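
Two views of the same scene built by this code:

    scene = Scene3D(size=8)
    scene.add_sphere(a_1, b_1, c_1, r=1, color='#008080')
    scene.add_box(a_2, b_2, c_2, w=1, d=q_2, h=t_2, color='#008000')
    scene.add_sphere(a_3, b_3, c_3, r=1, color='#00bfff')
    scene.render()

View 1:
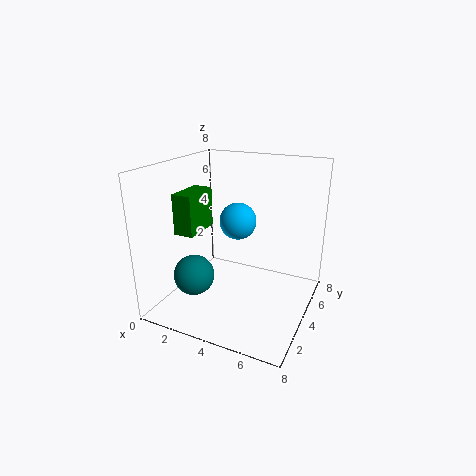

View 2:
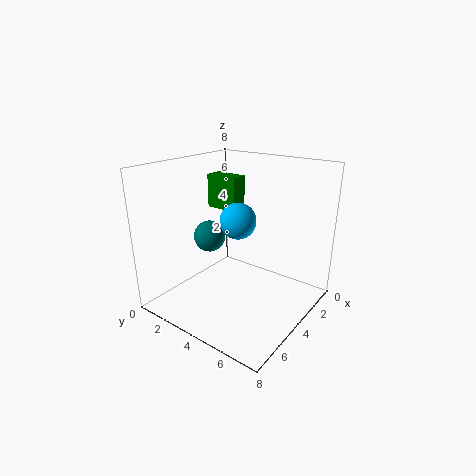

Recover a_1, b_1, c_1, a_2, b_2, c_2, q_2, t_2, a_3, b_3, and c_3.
a_1 = 3, b_1 = 1, c_1 = 3, a_2 = 2, b_2 = 1, c_2 = 5, q_2 = 2, t_2 = 2, a_3 = 4, b_3 = 4, c_3 = 5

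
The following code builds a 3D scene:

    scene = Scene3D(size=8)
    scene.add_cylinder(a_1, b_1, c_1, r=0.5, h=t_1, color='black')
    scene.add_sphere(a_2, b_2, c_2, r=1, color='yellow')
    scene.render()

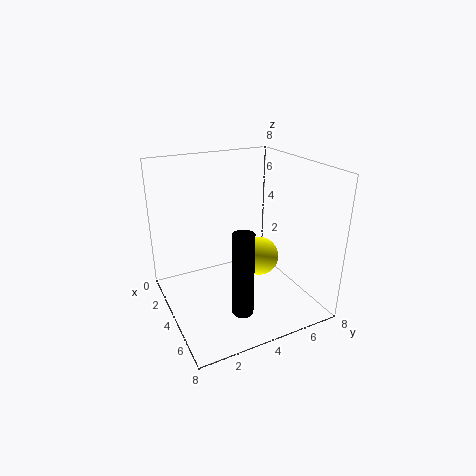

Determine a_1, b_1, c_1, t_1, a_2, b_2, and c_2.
a_1 = 7.5, b_1 = 2.5, c_1 = 2, t_1 = 4, a_2 = 5.5, b_2 = 4.5, c_2 = 3.5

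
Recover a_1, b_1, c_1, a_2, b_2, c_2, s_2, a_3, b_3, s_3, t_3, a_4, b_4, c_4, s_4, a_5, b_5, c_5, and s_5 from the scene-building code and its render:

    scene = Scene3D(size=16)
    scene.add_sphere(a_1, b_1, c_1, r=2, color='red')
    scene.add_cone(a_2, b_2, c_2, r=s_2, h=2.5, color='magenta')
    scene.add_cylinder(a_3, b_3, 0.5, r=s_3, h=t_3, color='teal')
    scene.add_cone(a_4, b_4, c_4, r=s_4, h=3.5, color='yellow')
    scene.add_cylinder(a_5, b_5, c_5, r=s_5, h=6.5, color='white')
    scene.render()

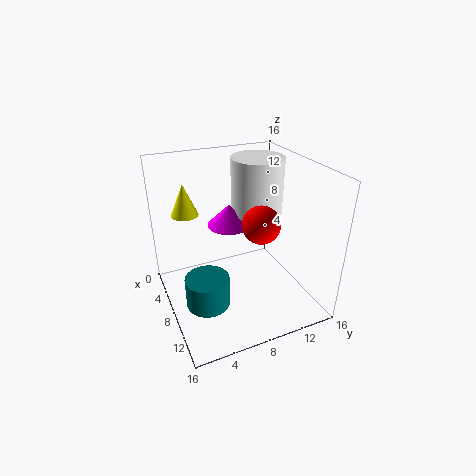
a_1 = 10.5; b_1 = 9.5; c_1 = 10.5; a_2 = 5.5; b_2 = 8; c_2 = 8.5; s_2 = 2.5; a_3 = 8.5; b_3 = 4; s_3 = 2.5; t_3 = 3.5; a_4 = 5; b_4 = 3; c_4 = 10.5; s_4 = 1.5; a_5 = 5.5; b_5 = 11.5; c_5 = 9.5; s_5 = 3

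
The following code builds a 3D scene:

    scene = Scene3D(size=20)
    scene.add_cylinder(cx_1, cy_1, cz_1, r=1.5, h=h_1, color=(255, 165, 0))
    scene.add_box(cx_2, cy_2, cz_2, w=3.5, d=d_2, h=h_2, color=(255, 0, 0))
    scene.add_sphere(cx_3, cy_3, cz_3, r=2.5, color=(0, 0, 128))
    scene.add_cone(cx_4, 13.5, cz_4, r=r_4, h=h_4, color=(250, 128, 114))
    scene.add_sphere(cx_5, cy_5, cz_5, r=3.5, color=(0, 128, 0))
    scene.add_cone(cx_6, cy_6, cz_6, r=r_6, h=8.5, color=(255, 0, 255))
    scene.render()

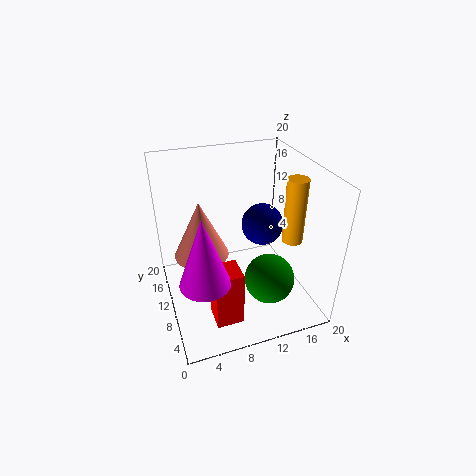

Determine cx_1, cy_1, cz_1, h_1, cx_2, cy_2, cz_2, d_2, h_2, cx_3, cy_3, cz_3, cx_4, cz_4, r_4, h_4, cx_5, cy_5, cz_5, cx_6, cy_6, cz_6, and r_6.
cx_1 = 18, cy_1 = 9, cz_1 = 8.5, h_1 = 9.5, cx_2 = 4.5, cy_2 = 2, cz_2 = 2.5, d_2 = 3.5, h_2 = 7.5, cx_3 = 11.5, cy_3 = 5.5, cz_3 = 14.5, cx_4 = 5.5, cz_4 = 6, r_4 = 4, h_4 = 8.5, cx_5 = 13.5, cy_5 = 6.5, cz_5 = 4.5, cx_6 = 3.5, cy_6 = 3, cz_6 = 9.5, r_6 = 3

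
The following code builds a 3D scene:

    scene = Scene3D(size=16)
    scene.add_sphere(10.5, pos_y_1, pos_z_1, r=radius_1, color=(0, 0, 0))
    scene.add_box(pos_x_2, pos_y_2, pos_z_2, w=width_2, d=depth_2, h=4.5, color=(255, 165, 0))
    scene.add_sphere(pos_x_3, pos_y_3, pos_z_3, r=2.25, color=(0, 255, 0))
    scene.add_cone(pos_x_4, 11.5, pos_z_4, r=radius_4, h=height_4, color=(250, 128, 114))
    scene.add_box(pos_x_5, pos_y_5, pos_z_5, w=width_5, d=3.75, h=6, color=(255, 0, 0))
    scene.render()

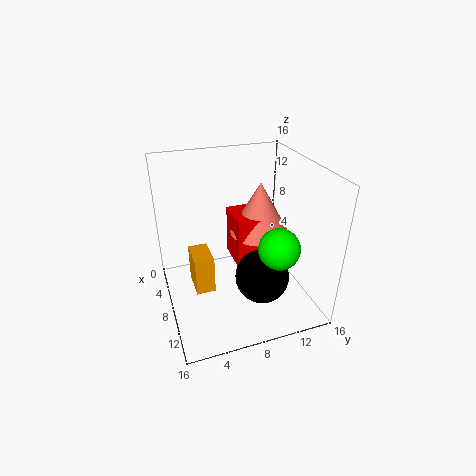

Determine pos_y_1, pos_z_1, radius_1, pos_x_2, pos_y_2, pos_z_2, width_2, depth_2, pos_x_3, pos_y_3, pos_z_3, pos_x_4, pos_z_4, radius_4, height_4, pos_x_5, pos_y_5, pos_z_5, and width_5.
pos_y_1 = 10
pos_z_1 = 4
radius_1 = 3
pos_x_2 = 4
pos_y_2 = 3
pos_z_2 = 1
width_2 = 3.75
depth_2 = 2.25
pos_x_3 = 11.25
pos_y_3 = 11.5
pos_z_3 = 7.75
pos_x_4 = 5.75
pos_z_4 = 7
radius_4 = 3.5
height_4 = 6.25
pos_x_5 = 3
pos_y_5 = 8.25
pos_z_5 = 3.5
width_5 = 4.75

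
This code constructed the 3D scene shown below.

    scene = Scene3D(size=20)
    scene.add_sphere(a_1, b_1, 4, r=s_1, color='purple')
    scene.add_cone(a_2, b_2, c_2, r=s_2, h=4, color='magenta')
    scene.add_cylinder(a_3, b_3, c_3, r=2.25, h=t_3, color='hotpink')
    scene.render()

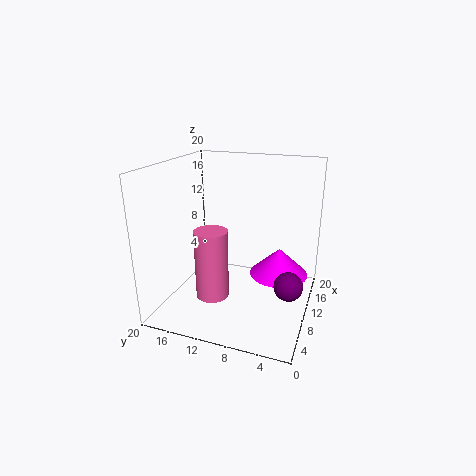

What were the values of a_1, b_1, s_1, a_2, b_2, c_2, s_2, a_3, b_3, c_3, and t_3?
a_1 = 9.5
b_1 = 2.5
s_1 = 2
a_2 = 13.25
b_2 = 4.75
c_2 = 3.75
s_2 = 4.25
a_3 = 6.5
b_3 = 12.5
c_3 = 2.5
t_3 = 9.5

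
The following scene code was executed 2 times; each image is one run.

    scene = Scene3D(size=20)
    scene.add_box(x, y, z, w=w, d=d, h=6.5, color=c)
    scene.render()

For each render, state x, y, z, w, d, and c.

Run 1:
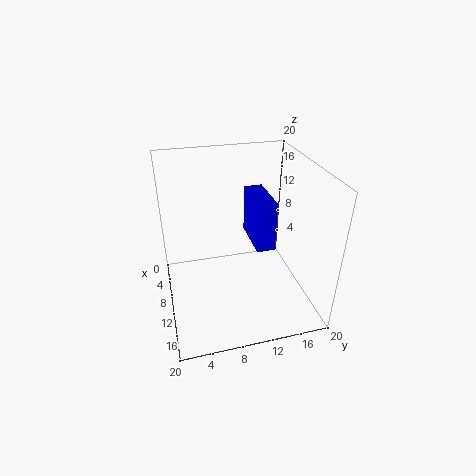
x = 7.5
y = 11.5
z = 10
w = 6.5
d = 2.5
c = 'blue'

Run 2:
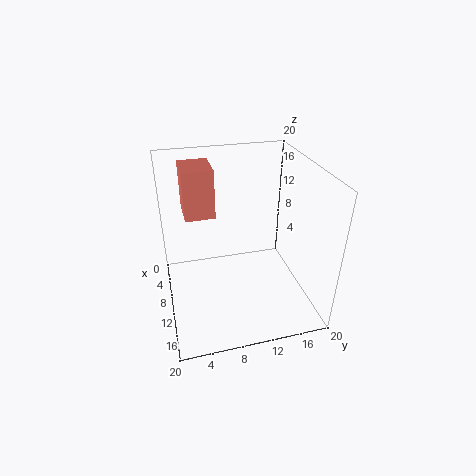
x = 5
y = 3
z = 13.5
w = 5
d = 4
c = 'salmon'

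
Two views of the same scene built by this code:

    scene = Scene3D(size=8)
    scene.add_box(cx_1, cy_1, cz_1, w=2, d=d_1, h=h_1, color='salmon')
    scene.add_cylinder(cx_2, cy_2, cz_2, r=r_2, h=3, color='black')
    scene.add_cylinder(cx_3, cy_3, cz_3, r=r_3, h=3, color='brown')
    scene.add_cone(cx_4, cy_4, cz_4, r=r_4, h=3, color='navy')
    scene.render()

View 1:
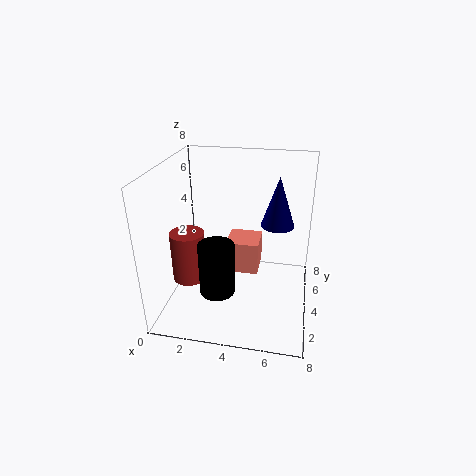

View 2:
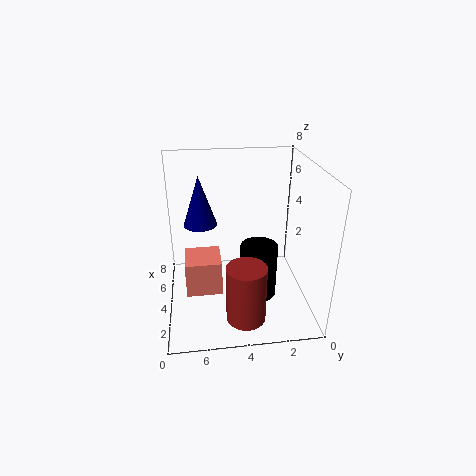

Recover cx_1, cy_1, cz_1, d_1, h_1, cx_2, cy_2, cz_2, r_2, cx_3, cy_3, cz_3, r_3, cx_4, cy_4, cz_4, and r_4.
cx_1 = 3
cy_1 = 5
cz_1 = 1
d_1 = 2
h_1 = 2
cx_2 = 3
cy_2 = 3
cz_2 = 1
r_2 = 1
cx_3 = 1
cy_3 = 4
cz_3 = 1
r_3 = 1
cx_4 = 6
cy_4 = 6
cz_4 = 4
r_4 = 1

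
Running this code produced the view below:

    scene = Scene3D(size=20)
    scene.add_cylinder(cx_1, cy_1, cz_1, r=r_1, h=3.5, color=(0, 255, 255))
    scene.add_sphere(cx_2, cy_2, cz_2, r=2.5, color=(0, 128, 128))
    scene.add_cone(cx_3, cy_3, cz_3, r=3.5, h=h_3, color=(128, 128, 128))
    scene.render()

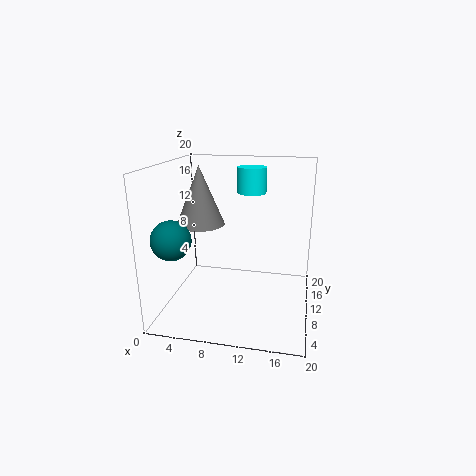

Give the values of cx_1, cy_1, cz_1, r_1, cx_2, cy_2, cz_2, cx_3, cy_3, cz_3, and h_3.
cx_1 = 11.5, cy_1 = 12, cz_1 = 16, r_1 = 2, cx_2 = 3, cy_2 = 3.5, cz_2 = 11.5, cx_3 = 4, cy_3 = 12, cz_3 = 11, h_3 = 8.5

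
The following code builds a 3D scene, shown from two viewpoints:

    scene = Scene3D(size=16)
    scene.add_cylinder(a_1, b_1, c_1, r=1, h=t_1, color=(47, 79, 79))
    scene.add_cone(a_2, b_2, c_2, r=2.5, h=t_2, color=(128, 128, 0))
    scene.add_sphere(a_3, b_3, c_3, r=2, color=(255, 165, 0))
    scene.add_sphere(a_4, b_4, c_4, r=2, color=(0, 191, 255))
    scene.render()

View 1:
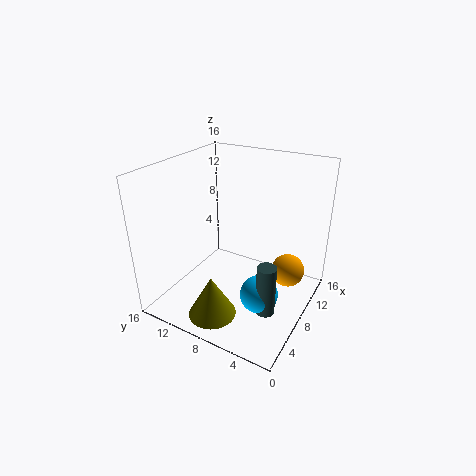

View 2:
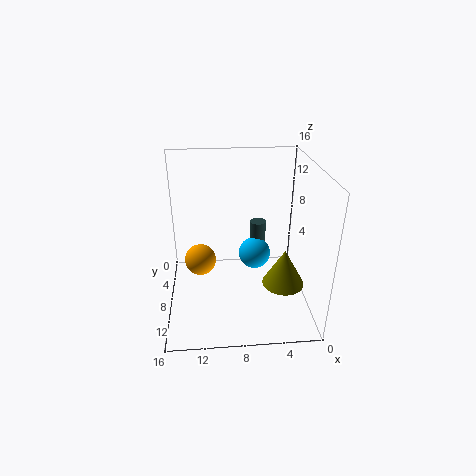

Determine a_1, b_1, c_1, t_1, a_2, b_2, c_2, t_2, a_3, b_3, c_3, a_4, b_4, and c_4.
a_1 = 5
b_1 = 3
c_1 = 2
t_1 = 5.5
a_2 = 2.5
b_2 = 8
c_2 = 1.5
t_2 = 4.5
a_3 = 12.5
b_3 = 3.5
c_3 = 2.5
a_4 = 5.5
b_4 = 4
c_4 = 3.5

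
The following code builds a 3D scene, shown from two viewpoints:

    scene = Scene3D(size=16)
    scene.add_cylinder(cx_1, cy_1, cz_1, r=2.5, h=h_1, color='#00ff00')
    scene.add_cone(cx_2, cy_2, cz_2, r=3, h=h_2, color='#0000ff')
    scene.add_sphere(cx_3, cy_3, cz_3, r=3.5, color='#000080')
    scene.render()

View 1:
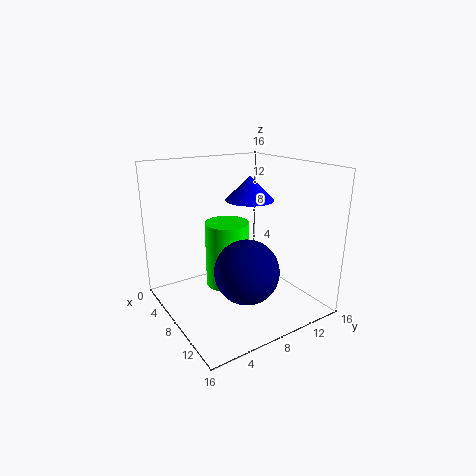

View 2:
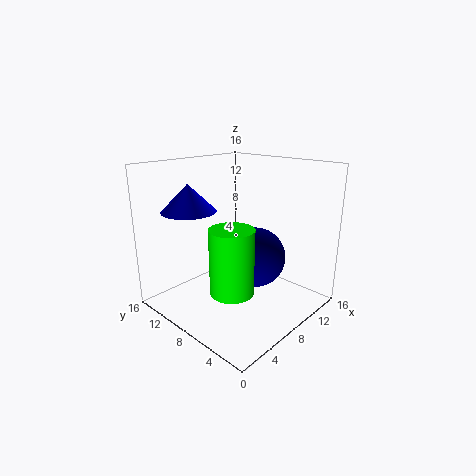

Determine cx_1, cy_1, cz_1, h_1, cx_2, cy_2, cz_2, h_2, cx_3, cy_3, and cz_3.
cx_1 = 6.5
cy_1 = 7.5
cz_1 = 2
h_1 = 7.5
cx_2 = 4.5
cy_2 = 12
cz_2 = 11
h_2 = 3
cx_3 = 10.5
cy_3 = 7.5
cz_3 = 5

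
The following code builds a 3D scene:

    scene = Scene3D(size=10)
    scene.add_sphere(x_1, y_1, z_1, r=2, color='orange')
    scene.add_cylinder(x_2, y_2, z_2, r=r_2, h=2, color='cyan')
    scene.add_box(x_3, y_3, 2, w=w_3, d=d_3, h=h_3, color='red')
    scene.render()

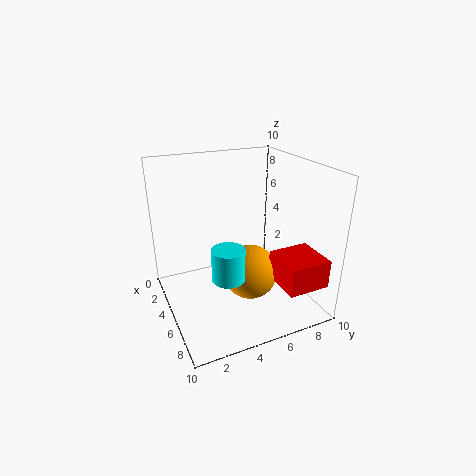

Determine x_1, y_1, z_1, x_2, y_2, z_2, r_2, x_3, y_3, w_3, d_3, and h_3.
x_1 = 5, y_1 = 6, z_1 = 2, x_2 = 8, y_2 = 3, z_2 = 4, r_2 = 1, x_3 = 6, y_3 = 7, w_3 = 3, d_3 = 3, h_3 = 2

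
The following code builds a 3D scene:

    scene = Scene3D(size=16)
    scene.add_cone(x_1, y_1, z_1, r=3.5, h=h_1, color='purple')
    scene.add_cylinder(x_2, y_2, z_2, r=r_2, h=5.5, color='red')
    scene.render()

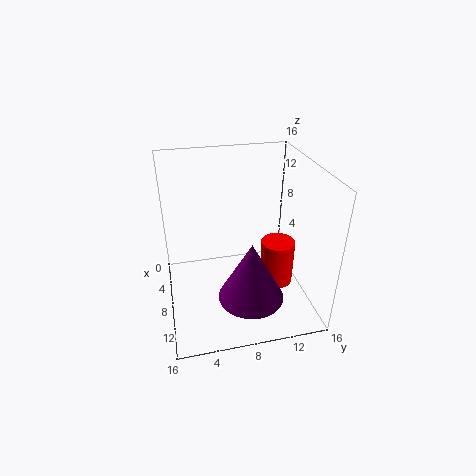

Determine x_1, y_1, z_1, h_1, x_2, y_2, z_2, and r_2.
x_1 = 12
y_1 = 8.5
z_1 = 3
h_1 = 6.5
x_2 = 7.5
y_2 = 13
z_2 = 1
r_2 = 2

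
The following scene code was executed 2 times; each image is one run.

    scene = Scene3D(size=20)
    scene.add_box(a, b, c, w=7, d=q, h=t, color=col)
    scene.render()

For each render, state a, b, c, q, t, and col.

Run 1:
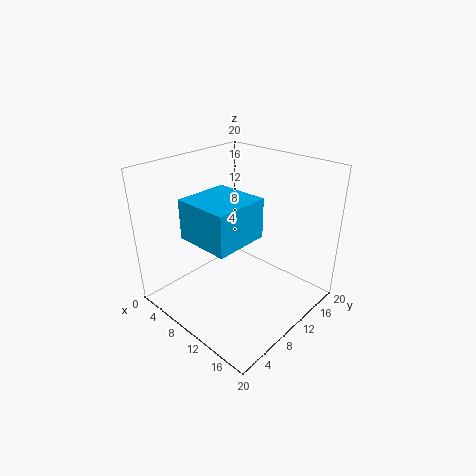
a = 8, b = 2, c = 12.5, q = 7, t = 5, col = 'deepskyblue'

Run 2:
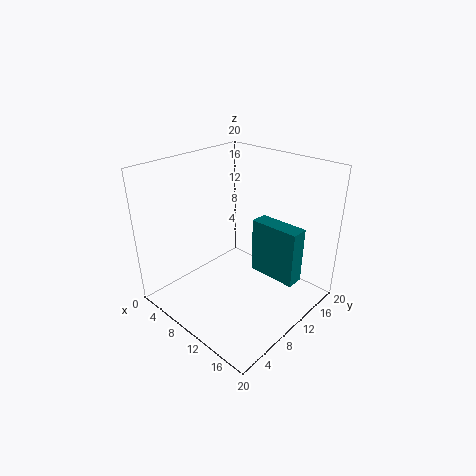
a = 10.5, b = 12.5, c = 4, q = 2.5, t = 8, col = 'teal'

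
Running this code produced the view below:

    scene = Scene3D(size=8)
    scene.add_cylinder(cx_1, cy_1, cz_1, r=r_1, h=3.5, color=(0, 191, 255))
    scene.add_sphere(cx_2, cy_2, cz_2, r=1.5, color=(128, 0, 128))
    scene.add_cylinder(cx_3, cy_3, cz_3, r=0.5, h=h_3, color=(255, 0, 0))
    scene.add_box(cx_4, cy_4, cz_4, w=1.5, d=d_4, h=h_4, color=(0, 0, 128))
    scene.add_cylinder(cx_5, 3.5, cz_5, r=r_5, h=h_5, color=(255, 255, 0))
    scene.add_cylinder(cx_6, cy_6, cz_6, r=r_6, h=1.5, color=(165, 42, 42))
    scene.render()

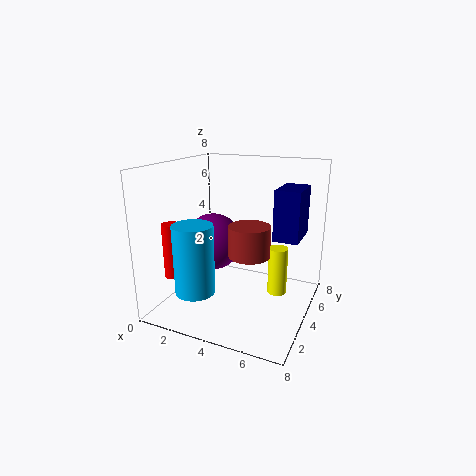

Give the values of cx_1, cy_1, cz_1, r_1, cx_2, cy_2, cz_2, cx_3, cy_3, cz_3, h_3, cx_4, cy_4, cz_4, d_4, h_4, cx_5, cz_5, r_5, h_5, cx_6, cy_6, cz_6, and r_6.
cx_1 = 3; cy_1 = 1; cz_1 = 2; r_1 = 1; cx_2 = 3; cy_2 = 3; cz_2 = 4; cx_3 = 1; cy_3 = 2; cz_3 = 2; h_3 = 3; cx_4 = 5.5; cy_4 = 5.5; cz_4 = 3.5; d_4 = 2.5; h_4 = 3; cx_5 = 6.5; cz_5 = 1.5; r_5 = 0.5; h_5 = 2.5; cx_6 = 5.5; cy_6 = 2; cz_6 = 4; r_6 = 1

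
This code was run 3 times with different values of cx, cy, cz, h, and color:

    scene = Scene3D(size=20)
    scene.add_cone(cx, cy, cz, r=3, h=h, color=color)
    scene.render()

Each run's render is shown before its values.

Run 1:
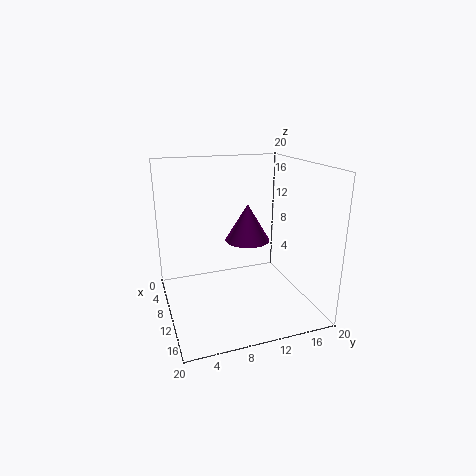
cx = 11, cy = 11, cz = 10, h = 5, color = 'purple'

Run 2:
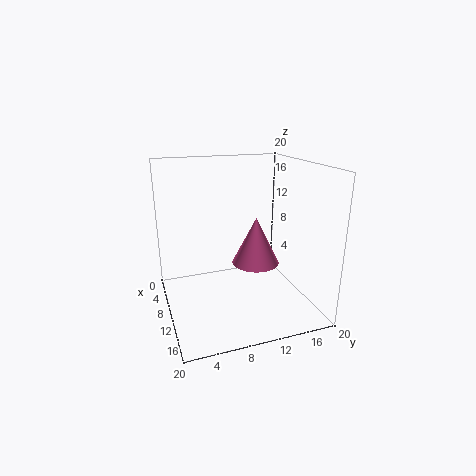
cx = 14, cy = 11, cz = 8, h = 6, color = 'hotpink'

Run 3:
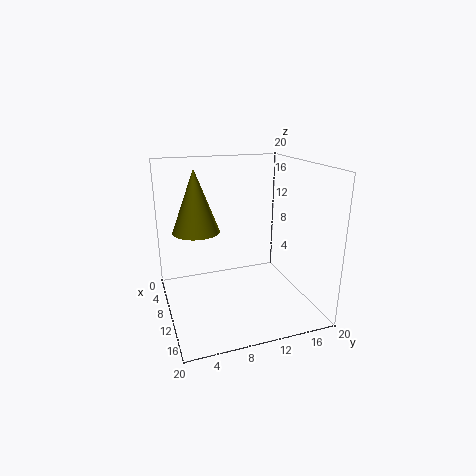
cx = 11, cy = 4, cz = 12, h = 8, color = 'olive'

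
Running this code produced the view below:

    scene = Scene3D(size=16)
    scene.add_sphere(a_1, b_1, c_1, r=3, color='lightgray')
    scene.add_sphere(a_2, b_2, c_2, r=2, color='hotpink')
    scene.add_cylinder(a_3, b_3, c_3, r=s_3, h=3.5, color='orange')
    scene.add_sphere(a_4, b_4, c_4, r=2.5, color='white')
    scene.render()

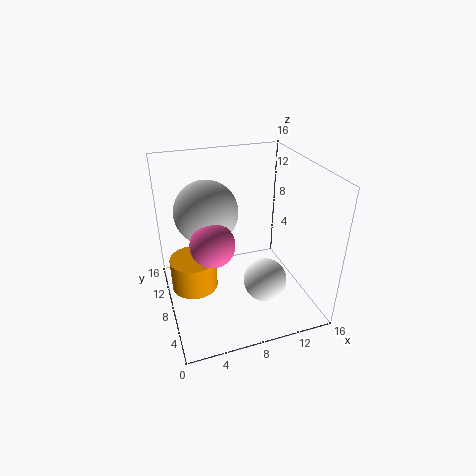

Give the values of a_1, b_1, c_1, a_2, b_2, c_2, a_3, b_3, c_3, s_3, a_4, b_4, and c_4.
a_1 = 4
b_1 = 5.5
c_1 = 13
a_2 = 3.75
b_2 = 2.5
c_2 = 11.25
a_3 = 2.75
b_3 = 7.5
c_3 = 3.25
s_3 = 2.5
a_4 = 10.75
b_4 = 6.25
c_4 = 2.75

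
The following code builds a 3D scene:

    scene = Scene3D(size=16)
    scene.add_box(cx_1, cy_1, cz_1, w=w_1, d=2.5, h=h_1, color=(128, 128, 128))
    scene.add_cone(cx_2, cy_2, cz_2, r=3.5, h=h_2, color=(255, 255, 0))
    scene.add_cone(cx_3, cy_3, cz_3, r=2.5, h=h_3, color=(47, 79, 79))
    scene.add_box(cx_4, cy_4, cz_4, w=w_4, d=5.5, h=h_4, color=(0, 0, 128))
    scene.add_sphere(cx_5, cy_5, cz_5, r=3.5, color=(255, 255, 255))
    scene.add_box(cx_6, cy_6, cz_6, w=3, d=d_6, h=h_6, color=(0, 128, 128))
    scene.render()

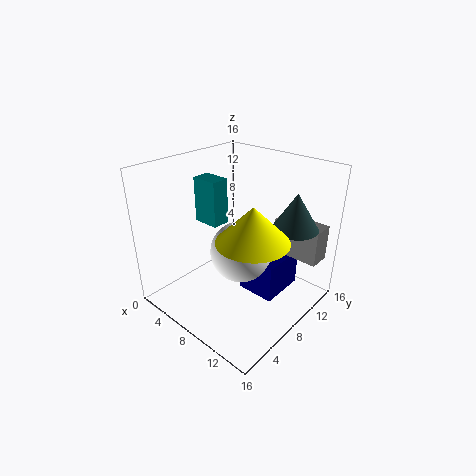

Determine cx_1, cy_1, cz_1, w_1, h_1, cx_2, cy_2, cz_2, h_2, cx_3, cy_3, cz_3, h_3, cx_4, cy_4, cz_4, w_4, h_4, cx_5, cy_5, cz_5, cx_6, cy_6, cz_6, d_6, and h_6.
cx_1 = 10; cy_1 = 12; cz_1 = 5.5; w_1 = 5.5; h_1 = 4; cx_2 = 12.5; cy_2 = 5; cz_2 = 10.5; h_2 = 3.5; cx_3 = 13; cy_3 = 11.5; cz_3 = 9.5; h_3 = 4; cx_4 = 7.5; cy_4 = 9; cz_4 = 0.5; w_4 = 4.5; h_4 = 4.5; cx_5 = 8; cy_5 = 8.5; cz_5 = 6; cx_6 = 3.5; cy_6 = 6; cz_6 = 9.5; d_6 = 2; h_6 = 5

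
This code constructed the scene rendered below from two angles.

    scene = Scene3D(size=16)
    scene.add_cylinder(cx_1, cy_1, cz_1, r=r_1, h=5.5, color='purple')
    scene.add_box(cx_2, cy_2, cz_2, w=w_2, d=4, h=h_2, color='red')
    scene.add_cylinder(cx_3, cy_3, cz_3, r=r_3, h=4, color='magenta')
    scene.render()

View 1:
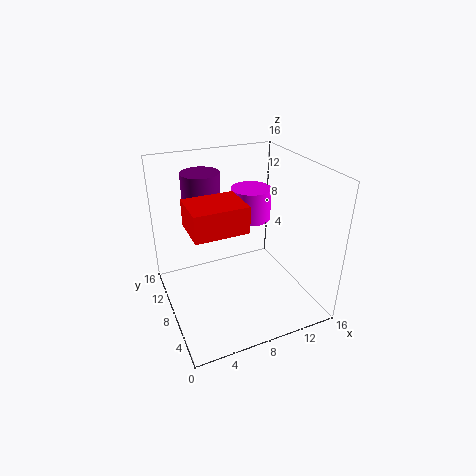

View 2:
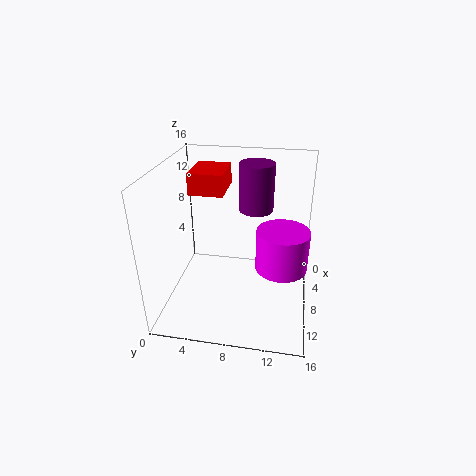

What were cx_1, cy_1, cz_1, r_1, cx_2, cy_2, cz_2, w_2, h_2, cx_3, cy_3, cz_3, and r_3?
cx_1 = 4.5; cy_1 = 9.5; cz_1 = 10; r_1 = 2; cx_2 = 1.5; cy_2 = 2; cz_2 = 12; w_2 = 5; h_2 = 2.5; cx_3 = 12; cy_3 = 13; cz_3 = 7.5; r_3 = 2.5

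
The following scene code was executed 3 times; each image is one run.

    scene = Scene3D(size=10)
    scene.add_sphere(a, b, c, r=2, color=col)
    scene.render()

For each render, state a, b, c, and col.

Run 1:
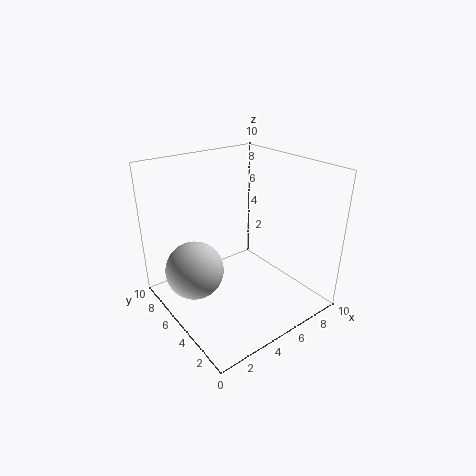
a = 2; b = 6; c = 3; col = 'lightgray'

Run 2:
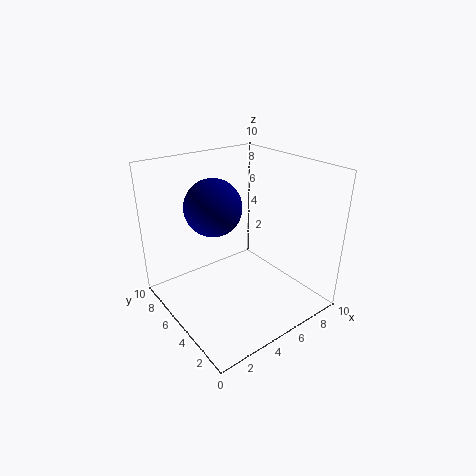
a = 4; b = 6.5; c = 7; col = 'navy'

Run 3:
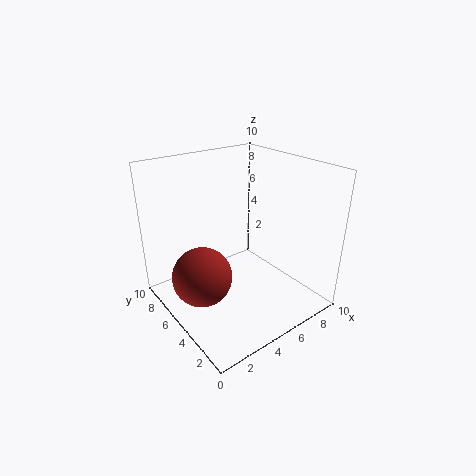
a = 2; b = 5; c = 3; col = 'brown'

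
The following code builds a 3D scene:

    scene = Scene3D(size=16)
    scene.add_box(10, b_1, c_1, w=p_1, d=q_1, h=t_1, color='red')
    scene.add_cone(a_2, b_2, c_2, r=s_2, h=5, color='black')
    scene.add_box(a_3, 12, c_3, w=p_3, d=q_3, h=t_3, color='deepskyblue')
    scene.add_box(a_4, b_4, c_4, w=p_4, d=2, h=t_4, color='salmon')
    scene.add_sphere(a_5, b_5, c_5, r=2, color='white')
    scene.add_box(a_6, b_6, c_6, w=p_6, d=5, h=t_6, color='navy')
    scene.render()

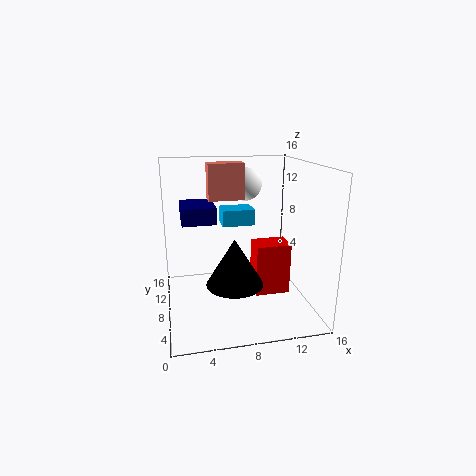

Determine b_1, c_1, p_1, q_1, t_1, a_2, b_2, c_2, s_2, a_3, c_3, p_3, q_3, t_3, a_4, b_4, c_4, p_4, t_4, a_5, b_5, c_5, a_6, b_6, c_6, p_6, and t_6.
b_1 = 7
c_1 = 1
p_1 = 4
q_1 = 3
t_1 = 6
a_2 = 7
b_2 = 5
c_2 = 4
s_2 = 3
a_3 = 7
c_3 = 8
p_3 = 4
q_3 = 3
t_3 = 2
a_4 = 5
b_4 = 9
c_4 = 12
p_4 = 4
t_4 = 4
a_5 = 10
b_5 = 13
c_5 = 13
a_6 = 2
b_6 = 10
c_6 = 9
p_6 = 4
t_6 = 2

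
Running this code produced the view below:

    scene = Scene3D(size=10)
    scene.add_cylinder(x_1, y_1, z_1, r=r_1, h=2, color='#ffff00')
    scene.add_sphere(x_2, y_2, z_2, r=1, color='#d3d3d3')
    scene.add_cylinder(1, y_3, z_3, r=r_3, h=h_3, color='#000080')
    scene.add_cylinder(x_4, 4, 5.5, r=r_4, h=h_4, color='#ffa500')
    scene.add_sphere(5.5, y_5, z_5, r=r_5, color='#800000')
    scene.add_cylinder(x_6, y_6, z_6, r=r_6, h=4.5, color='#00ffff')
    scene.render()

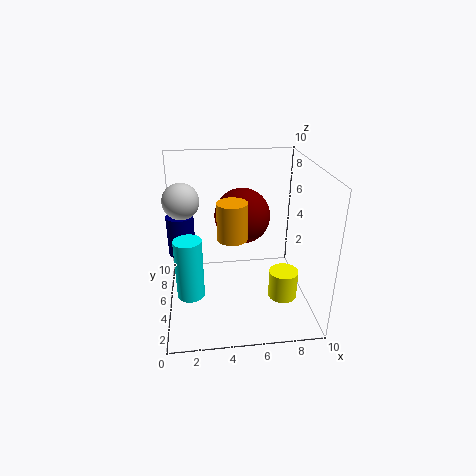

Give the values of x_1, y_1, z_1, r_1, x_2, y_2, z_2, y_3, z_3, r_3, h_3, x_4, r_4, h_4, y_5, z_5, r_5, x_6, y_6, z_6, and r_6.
x_1 = 8; y_1 = 3.5; z_1 = 1; r_1 = 1; x_2 = 1.5; y_2 = 2; z_2 = 9; y_3 = 7; z_3 = 3; r_3 = 1; h_3 = 3; x_4 = 4.5; r_4 = 1; h_4 = 2.5; y_5 = 6.5; z_5 = 6; r_5 = 2; x_6 = 1.5; y_6 = 5; z_6 = 0.5; r_6 = 1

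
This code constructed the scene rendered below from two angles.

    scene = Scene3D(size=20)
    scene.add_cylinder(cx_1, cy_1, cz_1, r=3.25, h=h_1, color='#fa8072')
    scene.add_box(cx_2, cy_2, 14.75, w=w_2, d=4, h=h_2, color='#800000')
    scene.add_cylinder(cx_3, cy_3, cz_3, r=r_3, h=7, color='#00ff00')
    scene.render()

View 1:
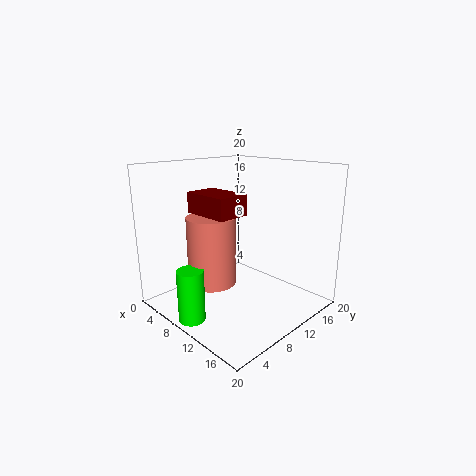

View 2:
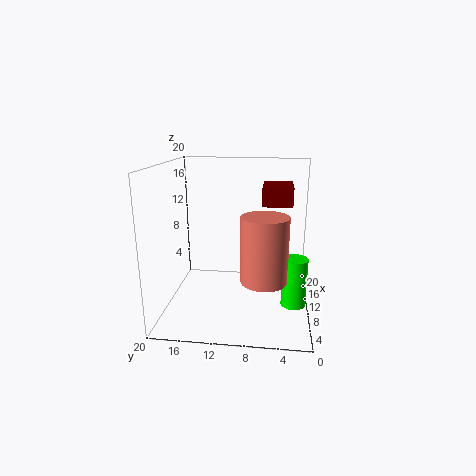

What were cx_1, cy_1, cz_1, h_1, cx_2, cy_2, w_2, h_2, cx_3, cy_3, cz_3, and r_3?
cx_1 = 8.75
cy_1 = 6.25
cz_1 = 4.25
h_1 = 9.25
cx_2 = 8.75
cy_2 = 2.75
w_2 = 6
h_2 = 2.5
cx_3 = 9.5
cy_3 = 2
cz_3 = 0.5
r_3 = 1.75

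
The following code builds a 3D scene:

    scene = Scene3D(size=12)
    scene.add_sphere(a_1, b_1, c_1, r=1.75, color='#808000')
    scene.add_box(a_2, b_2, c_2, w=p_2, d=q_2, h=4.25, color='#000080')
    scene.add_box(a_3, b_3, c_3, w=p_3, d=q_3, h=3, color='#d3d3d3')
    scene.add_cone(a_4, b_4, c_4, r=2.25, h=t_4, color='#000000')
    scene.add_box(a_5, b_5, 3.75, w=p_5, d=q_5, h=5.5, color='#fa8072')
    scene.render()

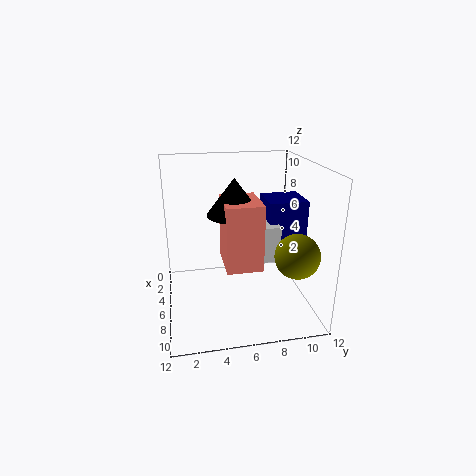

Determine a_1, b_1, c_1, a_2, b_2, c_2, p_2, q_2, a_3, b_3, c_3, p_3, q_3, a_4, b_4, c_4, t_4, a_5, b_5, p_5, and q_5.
a_1 = 9.25, b_1 = 10, c_1 = 5.5, a_2 = 3.5, b_2 = 8.5, c_2 = 4.75, p_2 = 3.25, q_2 = 3.25, a_3 = 5.5, b_3 = 7.25, c_3 = 4.25, p_3 = 2, q_3 = 2, a_4 = 5.75, b_4 = 5.75, c_4 = 8, t_4 = 3, a_5 = 4, b_5 = 4.75, p_5 = 4, q_5 = 3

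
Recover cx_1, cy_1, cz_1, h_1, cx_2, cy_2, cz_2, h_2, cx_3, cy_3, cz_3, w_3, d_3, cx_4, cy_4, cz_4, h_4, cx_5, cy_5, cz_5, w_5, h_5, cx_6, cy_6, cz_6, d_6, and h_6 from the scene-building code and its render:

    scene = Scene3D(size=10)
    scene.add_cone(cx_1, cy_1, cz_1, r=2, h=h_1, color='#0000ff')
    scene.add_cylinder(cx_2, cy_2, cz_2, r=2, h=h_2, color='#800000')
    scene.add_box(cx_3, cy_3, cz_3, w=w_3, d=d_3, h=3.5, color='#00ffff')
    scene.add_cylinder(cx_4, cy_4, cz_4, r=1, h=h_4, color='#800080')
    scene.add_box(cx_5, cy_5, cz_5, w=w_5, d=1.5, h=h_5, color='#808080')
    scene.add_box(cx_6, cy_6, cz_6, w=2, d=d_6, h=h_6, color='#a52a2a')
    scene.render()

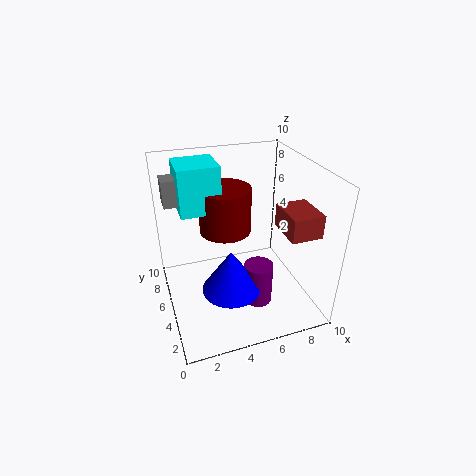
cx_1 = 4; cy_1 = 3.5; cz_1 = 2; h_1 = 3; cx_2 = 5; cy_2 = 8; cz_2 = 4; h_2 = 3.5; cx_3 = 1.5; cy_3 = 7; cz_3 = 6; w_3 = 3; d_3 = 3; cx_4 = 6; cy_4 = 3.5; cz_4 = 0.5; h_4 = 3; cx_5 = 0.5; cy_5 = 8; cz_5 = 6.5; w_5 = 1.5; h_5 = 2; cx_6 = 7; cy_6 = 1; cz_6 = 6.5; d_6 = 2.5; h_6 = 1.5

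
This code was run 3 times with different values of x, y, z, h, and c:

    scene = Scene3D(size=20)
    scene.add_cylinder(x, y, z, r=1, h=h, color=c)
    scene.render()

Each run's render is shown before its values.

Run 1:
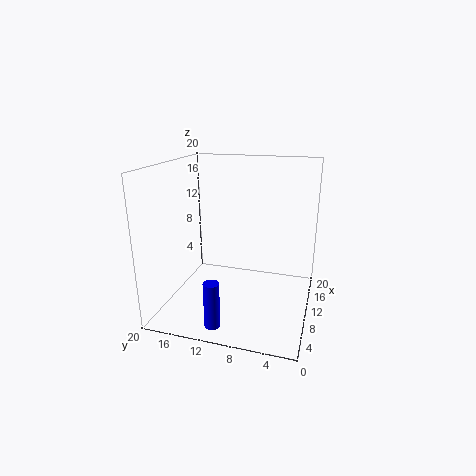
x = 2, y = 11, z = 1, h = 6, c = 'blue'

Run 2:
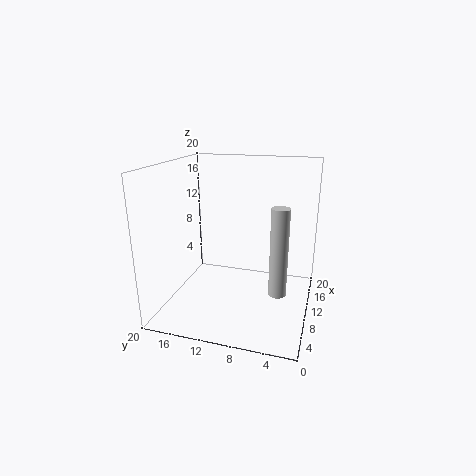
x = 2, y = 3, z = 7, h = 10, c = 'lightgray'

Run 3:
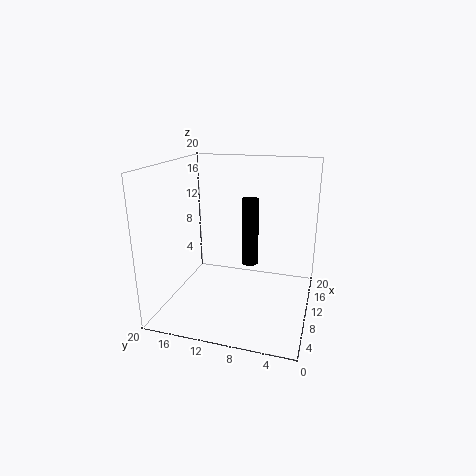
x = 5, y = 7, z = 9, h = 8, c = 'black'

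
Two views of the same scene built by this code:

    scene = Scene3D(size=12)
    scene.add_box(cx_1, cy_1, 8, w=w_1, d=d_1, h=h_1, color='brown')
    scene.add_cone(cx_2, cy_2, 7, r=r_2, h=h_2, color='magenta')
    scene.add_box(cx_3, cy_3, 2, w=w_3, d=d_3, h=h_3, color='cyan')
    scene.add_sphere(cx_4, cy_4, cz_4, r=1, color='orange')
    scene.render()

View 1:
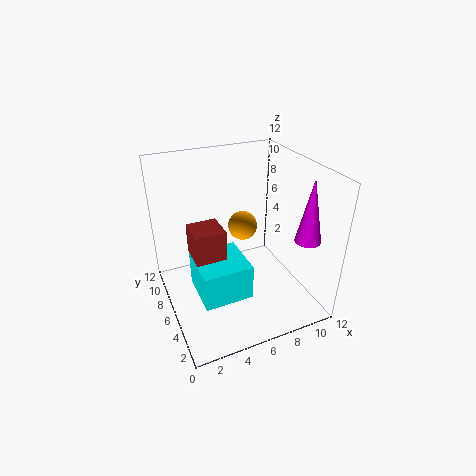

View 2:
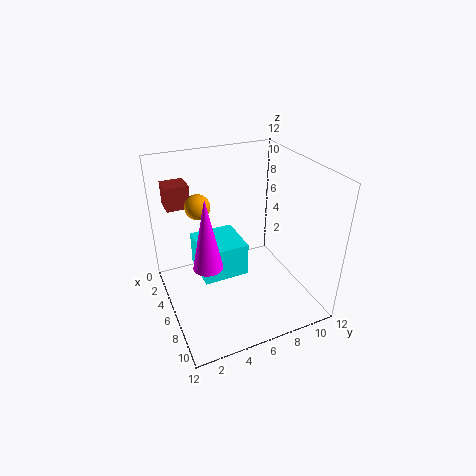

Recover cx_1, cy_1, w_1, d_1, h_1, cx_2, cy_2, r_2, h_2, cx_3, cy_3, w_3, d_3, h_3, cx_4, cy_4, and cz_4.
cx_1 = 1
cy_1 = 1
w_1 = 2
d_1 = 2
h_1 = 2
cx_2 = 10
cy_2 = 2
r_2 = 1
h_2 = 5
cx_3 = 2
cy_3 = 3
w_3 = 4
d_3 = 4
h_3 = 3
cx_4 = 5
cy_4 = 3
cz_4 = 9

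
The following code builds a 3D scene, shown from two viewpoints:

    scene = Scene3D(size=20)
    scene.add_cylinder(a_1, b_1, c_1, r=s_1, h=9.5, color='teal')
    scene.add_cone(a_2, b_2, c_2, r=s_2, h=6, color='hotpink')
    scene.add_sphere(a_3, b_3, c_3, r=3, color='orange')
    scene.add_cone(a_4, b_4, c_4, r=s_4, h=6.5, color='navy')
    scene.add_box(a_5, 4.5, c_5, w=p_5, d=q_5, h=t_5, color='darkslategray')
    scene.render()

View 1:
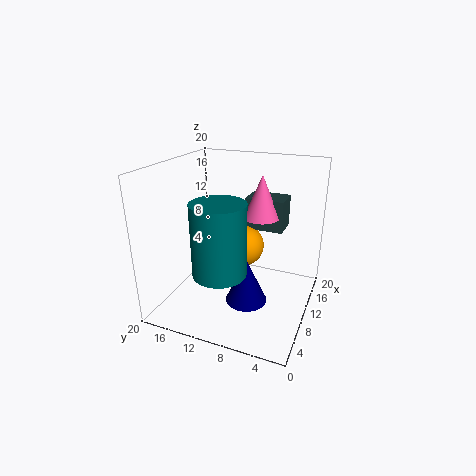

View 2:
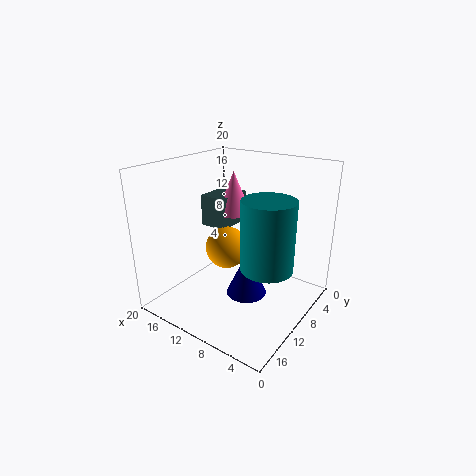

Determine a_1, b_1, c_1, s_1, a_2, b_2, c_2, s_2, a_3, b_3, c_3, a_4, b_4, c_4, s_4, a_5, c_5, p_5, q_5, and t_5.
a_1 = 5
b_1 = 10.5
c_1 = 7
s_1 = 3.5
a_2 = 12.5
b_2 = 7.5
c_2 = 12.5
s_2 = 2.5
a_3 = 12
b_3 = 10
c_3 = 8
a_4 = 9.5
b_4 = 8.5
c_4 = 0.5
s_4 = 3
a_5 = 12.5
c_5 = 10.5
p_5 = 4
q_5 = 5.5
t_5 = 4.5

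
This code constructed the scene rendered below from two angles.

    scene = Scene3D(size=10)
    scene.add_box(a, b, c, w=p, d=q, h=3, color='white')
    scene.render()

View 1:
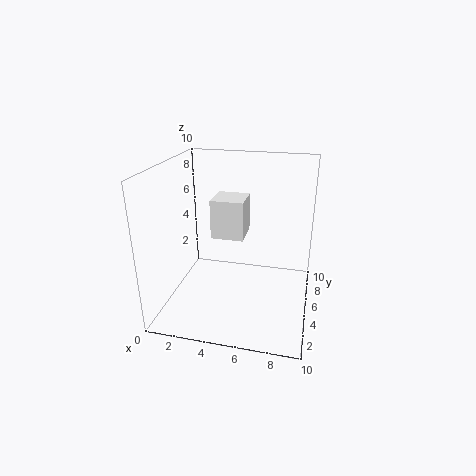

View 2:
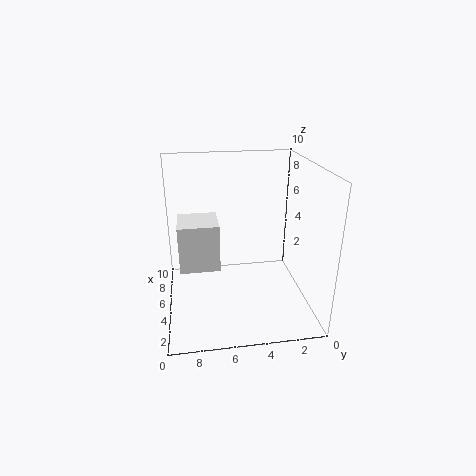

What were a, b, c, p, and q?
a = 2.5; b = 6.5; c = 4; p = 2.5; q = 2.5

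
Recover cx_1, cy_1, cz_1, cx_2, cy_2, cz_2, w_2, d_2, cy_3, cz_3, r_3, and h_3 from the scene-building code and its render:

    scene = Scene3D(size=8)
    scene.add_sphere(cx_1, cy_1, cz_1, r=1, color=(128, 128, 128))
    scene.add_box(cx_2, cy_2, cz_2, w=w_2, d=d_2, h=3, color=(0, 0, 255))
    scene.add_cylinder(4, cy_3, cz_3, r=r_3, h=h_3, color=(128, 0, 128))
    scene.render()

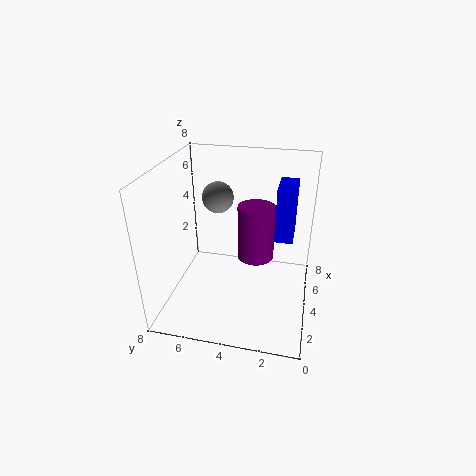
cx_1 = 7
cy_1 = 6
cz_1 = 5
cx_2 = 4
cy_2 = 1
cz_2 = 4
w_2 = 2
d_2 = 1
cy_3 = 3
cz_3 = 3
r_3 = 1
h_3 = 3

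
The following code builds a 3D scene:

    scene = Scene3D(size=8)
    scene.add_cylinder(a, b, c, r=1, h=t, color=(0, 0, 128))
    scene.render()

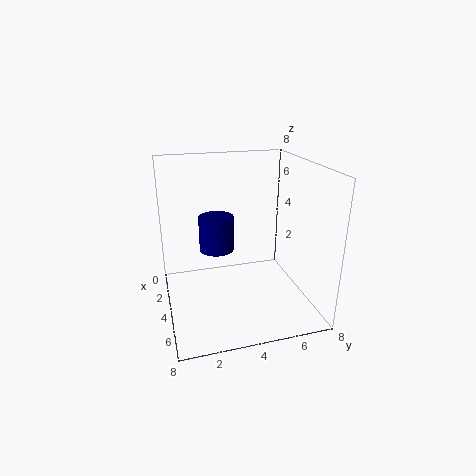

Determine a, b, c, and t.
a = 3, b = 3, c = 3, t = 2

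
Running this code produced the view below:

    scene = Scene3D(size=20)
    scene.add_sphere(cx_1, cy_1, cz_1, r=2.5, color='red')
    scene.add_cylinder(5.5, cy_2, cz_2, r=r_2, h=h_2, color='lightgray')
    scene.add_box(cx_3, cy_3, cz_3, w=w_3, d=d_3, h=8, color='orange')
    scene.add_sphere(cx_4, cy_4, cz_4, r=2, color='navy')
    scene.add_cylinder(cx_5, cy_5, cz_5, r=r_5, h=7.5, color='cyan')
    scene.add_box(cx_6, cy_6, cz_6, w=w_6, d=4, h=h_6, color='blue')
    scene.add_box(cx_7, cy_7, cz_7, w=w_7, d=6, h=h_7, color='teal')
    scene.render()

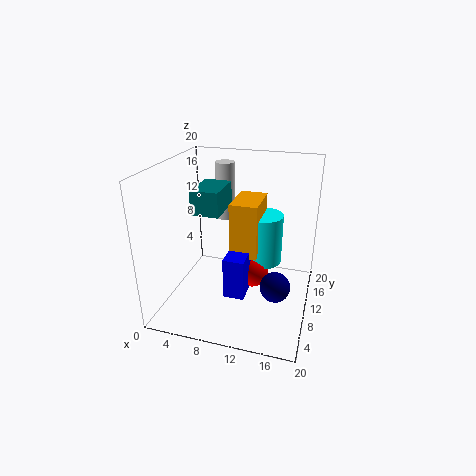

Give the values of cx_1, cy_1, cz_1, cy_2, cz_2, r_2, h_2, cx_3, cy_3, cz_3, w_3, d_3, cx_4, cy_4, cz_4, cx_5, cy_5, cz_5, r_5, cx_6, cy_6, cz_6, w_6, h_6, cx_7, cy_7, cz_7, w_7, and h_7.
cx_1 = 11.5
cy_1 = 12.5
cz_1 = 3.5
cy_2 = 18
cz_2 = 9.5
r_2 = 1.5
h_2 = 9
cx_3 = 8.5
cy_3 = 10.5
cz_3 = 6.5
w_3 = 4
d_3 = 6.5
cx_4 = 16
cy_4 = 7
cz_4 = 5
cx_5 = 12.5
cy_5 = 14.5
cz_5 = 4.5
r_5 = 3
cx_6 = 8.5
cy_6 = 7.5
cz_6 = 1.5
w_6 = 3
h_6 = 6
cx_7 = 3.5
cy_7 = 9
cz_7 = 13
w_7 = 4
h_7 = 3.5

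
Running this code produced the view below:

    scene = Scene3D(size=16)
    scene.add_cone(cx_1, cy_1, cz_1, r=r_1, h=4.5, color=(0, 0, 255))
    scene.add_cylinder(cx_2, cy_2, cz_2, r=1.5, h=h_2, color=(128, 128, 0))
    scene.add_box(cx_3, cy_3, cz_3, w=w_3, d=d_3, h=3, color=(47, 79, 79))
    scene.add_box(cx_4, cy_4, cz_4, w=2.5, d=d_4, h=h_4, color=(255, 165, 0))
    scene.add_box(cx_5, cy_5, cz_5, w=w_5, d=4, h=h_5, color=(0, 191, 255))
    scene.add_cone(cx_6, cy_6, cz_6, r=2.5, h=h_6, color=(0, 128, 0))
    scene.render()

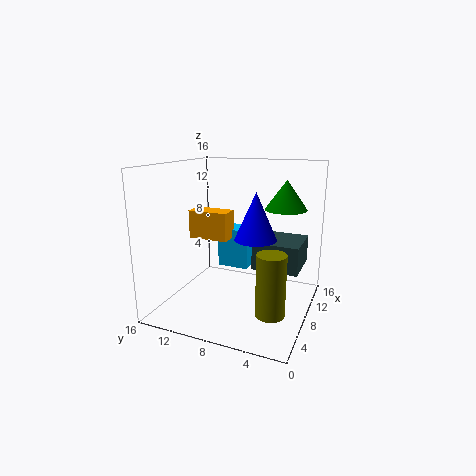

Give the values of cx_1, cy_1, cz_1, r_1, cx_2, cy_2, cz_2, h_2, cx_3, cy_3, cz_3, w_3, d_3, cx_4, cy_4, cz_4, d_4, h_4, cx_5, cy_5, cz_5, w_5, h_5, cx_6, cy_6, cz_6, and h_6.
cx_1 = 4; cy_1 = 4.5; cz_1 = 9.5; r_1 = 2; cx_2 = 4.5; cy_2 = 3; cz_2 = 1.5; h_2 = 6.5; cx_3 = 7; cy_3 = 1; cz_3 = 5; w_3 = 5; d_3 = 5; cx_4 = 10; cy_4 = 10.5; cz_4 = 6.5; d_4 = 5; h_4 = 3.5; cx_5 = 12; cy_5 = 8.5; cz_5 = 2.5; w_5 = 3; h_5 = 5; cx_6 = 13; cy_6 = 4; cz_6 = 10.5; h_6 = 3.5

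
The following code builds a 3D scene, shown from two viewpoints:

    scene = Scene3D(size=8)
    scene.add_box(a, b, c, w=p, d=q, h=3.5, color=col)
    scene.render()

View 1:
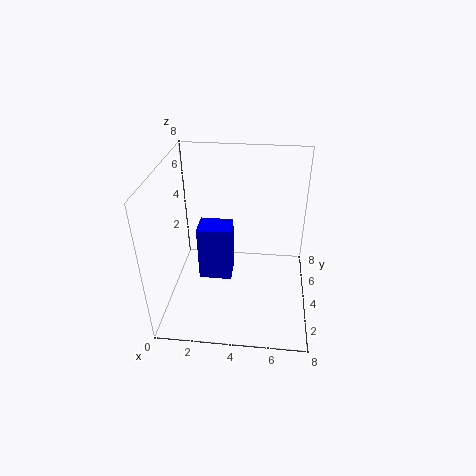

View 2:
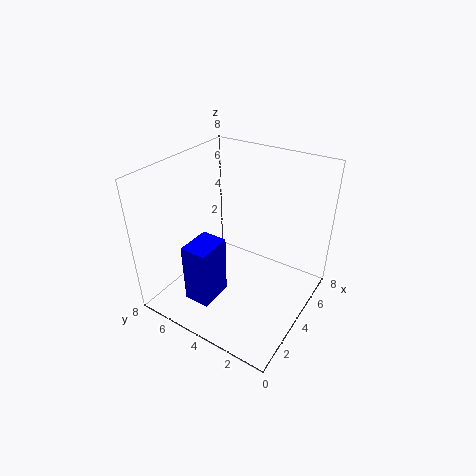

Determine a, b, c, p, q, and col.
a = 1.5, b = 4.5, c = 0.5, p = 2, q = 1.5, col = 'blue'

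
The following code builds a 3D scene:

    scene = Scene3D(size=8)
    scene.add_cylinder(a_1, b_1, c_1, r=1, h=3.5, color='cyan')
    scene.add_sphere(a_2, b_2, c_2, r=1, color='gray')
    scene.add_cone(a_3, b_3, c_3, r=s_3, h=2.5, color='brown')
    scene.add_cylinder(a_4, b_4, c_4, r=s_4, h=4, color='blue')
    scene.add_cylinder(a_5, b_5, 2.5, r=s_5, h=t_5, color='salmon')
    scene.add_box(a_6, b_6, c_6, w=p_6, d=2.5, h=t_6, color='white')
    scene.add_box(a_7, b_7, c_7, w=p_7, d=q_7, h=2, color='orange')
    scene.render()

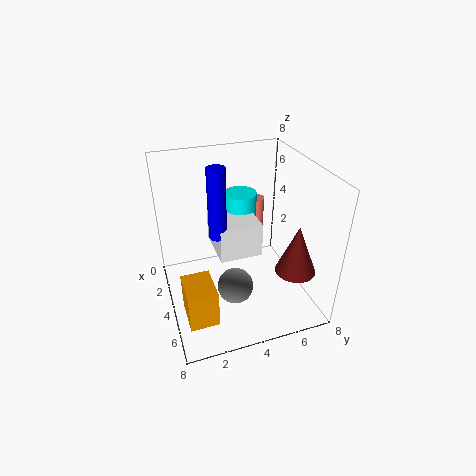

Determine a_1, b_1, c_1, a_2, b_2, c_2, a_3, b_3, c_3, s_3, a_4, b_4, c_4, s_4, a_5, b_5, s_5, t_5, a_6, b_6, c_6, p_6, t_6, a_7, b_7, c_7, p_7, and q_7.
a_1 = 1.5
b_1 = 5
c_1 = 2
a_2 = 5
b_2 = 3.5
c_2 = 1.5
a_3 = 7
b_3 = 6
c_3 = 3.5
s_3 = 1
a_4 = 3.5
b_4 = 3
c_4 = 4
s_4 = 0.5
a_5 = 0.5
b_5 = 6.5
s_5 = 0.5
t_5 = 2
a_6 = 1
b_6 = 3
c_6 = 2.5
p_6 = 3
t_6 = 2
a_7 = 5
b_7 = 0.5
c_7 = 1
p_7 = 2
q_7 = 1.5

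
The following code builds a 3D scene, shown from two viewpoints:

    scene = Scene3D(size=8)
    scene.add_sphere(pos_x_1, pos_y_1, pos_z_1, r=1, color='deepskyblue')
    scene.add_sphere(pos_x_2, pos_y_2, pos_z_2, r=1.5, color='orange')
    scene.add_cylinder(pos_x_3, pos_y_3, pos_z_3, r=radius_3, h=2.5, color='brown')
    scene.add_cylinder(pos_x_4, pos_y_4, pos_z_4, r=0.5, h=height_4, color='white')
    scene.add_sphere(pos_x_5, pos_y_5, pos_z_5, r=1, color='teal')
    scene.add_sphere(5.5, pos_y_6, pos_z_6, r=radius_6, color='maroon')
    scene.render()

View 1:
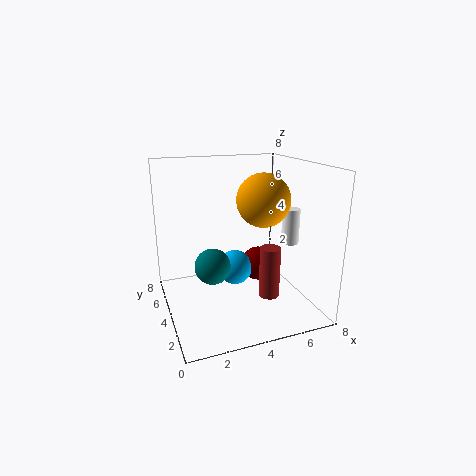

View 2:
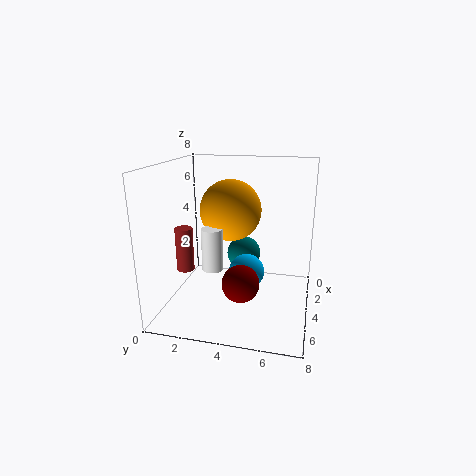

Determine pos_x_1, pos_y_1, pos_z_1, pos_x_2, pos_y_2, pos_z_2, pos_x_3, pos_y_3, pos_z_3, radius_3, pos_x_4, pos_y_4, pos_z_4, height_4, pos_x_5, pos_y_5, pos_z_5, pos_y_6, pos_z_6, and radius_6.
pos_x_1 = 4
pos_y_1 = 4.5
pos_z_1 = 2
pos_x_2 = 5.5
pos_y_2 = 4
pos_z_2 = 6
pos_x_3 = 4.5
pos_y_3 = 1
pos_z_3 = 2
radius_3 = 0.5
pos_x_4 = 7
pos_y_4 = 3.5
pos_z_4 = 3.5
height_4 = 2
pos_x_5 = 2.5
pos_y_5 = 4
pos_z_5 = 2.5
pos_y_6 = 4.5
pos_z_6 = 2
radius_6 = 1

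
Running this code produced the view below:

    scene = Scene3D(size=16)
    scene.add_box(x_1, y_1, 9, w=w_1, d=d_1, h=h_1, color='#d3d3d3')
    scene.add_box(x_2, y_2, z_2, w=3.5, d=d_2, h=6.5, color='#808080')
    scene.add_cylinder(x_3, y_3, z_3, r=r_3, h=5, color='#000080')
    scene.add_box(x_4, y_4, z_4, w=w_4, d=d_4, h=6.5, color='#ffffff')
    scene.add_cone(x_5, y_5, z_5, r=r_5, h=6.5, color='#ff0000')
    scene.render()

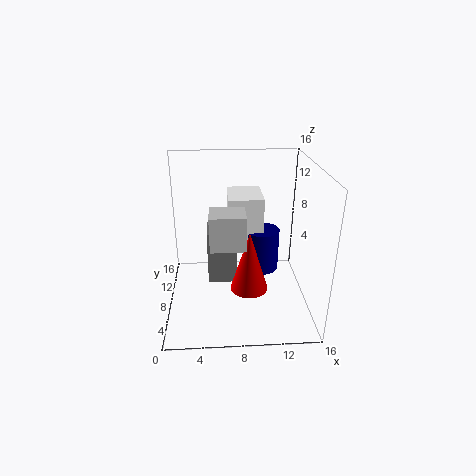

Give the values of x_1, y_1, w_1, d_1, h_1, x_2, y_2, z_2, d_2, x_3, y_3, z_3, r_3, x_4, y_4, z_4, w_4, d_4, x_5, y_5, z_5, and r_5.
x_1 = 5
y_1 = 3
w_1 = 3.5
d_1 = 3
h_1 = 3.5
x_2 = 4.5
y_2 = 9
z_2 = 1.5
d_2 = 3.5
x_3 = 11
y_3 = 10
z_3 = 3
r_3 = 2
x_4 = 7
y_4 = 9
z_4 = 5.5
w_4 = 4
d_4 = 5
x_5 = 9
y_5 = 5
z_5 = 3.5
r_5 = 2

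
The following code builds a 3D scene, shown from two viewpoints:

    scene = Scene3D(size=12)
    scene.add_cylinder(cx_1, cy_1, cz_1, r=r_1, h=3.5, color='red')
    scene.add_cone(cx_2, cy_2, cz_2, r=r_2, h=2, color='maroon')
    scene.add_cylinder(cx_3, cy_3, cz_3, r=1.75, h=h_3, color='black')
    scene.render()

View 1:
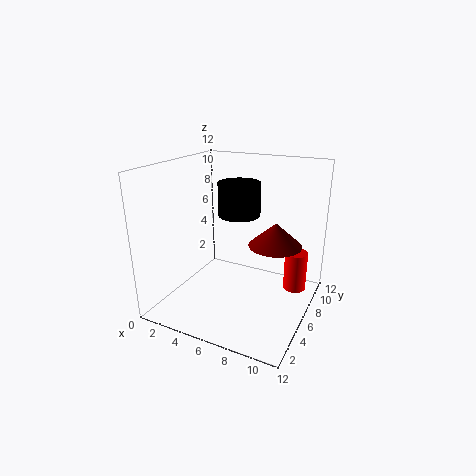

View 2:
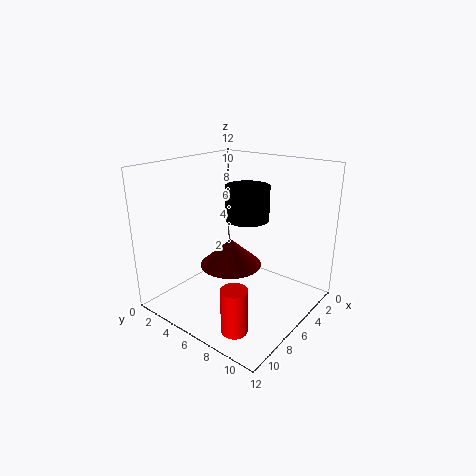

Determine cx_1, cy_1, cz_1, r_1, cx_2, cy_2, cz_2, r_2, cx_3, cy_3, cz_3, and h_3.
cx_1 = 10.25
cy_1 = 9
cz_1 = 0.75
r_1 = 1
cx_2 = 8.75
cy_2 = 7.5
cz_2 = 5.25
r_2 = 2.25
cx_3 = 5.75
cy_3 = 6.75
cz_3 = 7.75
h_3 = 2.75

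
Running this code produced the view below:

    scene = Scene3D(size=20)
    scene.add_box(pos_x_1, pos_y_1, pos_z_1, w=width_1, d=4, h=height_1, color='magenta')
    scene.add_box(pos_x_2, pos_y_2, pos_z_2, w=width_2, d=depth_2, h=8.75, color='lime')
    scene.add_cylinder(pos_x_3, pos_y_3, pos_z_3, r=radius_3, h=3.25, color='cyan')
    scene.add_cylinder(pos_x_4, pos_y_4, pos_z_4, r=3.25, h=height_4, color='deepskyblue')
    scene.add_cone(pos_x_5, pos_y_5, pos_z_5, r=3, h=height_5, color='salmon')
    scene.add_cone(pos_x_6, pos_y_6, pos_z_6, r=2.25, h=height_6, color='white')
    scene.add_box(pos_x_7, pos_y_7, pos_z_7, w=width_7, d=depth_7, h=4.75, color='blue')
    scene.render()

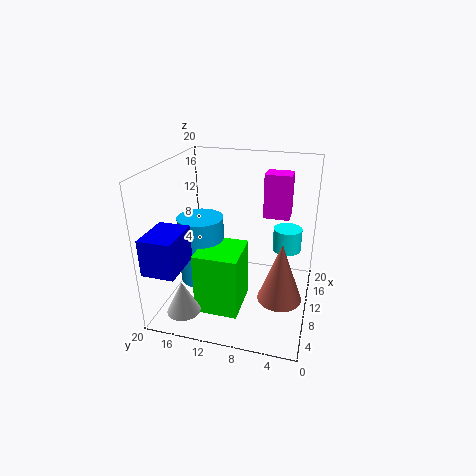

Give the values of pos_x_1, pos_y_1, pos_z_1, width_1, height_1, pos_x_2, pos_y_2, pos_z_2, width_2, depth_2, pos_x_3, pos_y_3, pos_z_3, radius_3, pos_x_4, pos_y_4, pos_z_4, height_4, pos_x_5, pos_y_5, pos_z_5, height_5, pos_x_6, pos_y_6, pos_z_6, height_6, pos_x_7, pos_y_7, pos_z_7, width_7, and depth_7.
pos_x_1 = 16
pos_y_1 = 3.75
pos_z_1 = 10.75
width_1 = 3.25
height_1 = 6.75
pos_x_2 = 4.5
pos_y_2 = 8.75
pos_z_2 = 0.5
width_2 = 6.5
depth_2 = 6
pos_x_3 = 12.75
pos_y_3 = 3.5
pos_z_3 = 7.75
radius_3 = 2
pos_x_4 = 10
pos_y_4 = 15.5
pos_z_4 = 2.75
height_4 = 9.75
pos_x_5 = 7.75
pos_y_5 = 3.5
pos_z_5 = 2.75
height_5 = 8.25
pos_x_6 = 3.25
pos_y_6 = 15.75
pos_z_6 = 1.5
height_6 = 4.5
pos_x_7 = 0.25
pos_y_7 = 15.25
pos_z_7 = 8.25
width_7 = 5.75
depth_7 = 4.25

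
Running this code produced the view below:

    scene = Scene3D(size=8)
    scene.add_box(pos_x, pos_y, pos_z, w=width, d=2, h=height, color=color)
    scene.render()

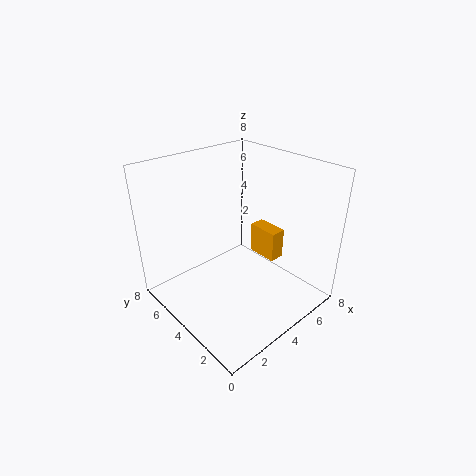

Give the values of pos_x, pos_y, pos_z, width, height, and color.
pos_x = 7; pos_y = 4; pos_z = 1; width = 1; height = 2; color = 'orange'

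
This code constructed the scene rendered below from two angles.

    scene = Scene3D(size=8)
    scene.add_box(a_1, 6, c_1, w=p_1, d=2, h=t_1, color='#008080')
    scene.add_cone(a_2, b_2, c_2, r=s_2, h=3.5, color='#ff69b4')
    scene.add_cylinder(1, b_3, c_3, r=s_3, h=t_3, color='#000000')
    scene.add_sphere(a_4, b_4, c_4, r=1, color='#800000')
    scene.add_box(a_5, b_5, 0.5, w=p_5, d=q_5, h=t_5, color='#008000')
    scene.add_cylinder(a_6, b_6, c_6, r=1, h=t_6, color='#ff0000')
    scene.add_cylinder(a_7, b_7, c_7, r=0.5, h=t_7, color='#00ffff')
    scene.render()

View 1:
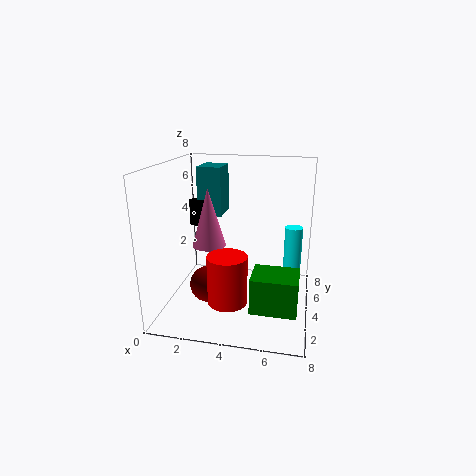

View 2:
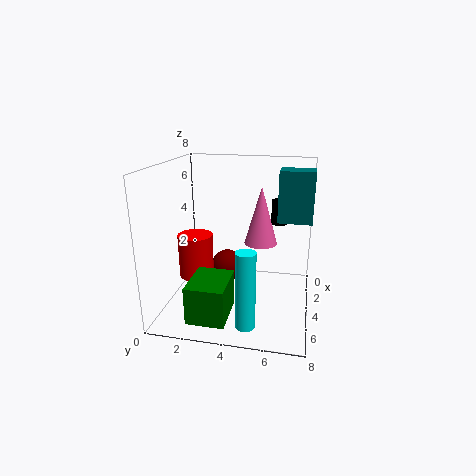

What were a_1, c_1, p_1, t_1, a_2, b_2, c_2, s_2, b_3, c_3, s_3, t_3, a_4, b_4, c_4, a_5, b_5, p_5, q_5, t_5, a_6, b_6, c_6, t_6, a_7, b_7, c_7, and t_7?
a_1 = 1
c_1 = 4.5
p_1 = 1.5
t_1 = 3
a_2 = 2
b_2 = 5
c_2 = 3
s_2 = 1
b_3 = 6
c_3 = 4
s_3 = 0.5
t_3 = 1.5
a_4 = 2.5
b_4 = 3
c_4 = 1.5
a_5 = 5
b_5 = 2
p_5 = 2.5
q_5 = 2
t_5 = 2
a_6 = 4
b_6 = 1.5
c_6 = 1.5
t_6 = 2.5
a_7 = 7
b_7 = 5
c_7 = 0.5
t_7 = 4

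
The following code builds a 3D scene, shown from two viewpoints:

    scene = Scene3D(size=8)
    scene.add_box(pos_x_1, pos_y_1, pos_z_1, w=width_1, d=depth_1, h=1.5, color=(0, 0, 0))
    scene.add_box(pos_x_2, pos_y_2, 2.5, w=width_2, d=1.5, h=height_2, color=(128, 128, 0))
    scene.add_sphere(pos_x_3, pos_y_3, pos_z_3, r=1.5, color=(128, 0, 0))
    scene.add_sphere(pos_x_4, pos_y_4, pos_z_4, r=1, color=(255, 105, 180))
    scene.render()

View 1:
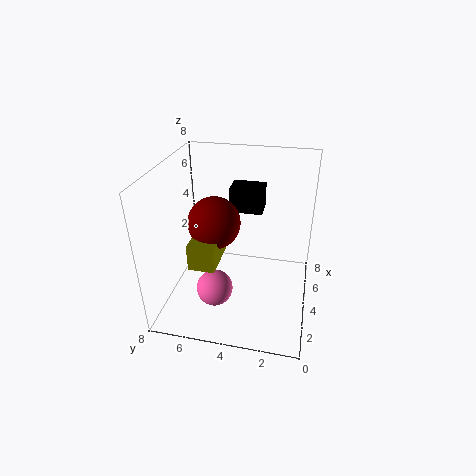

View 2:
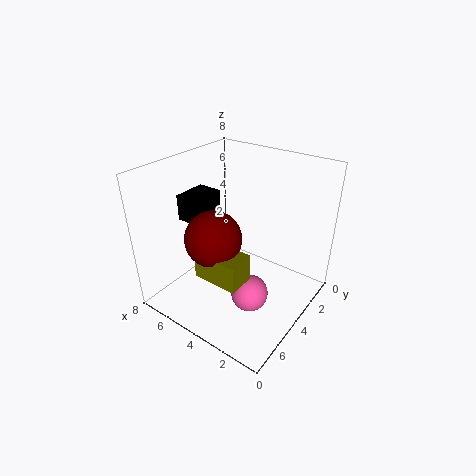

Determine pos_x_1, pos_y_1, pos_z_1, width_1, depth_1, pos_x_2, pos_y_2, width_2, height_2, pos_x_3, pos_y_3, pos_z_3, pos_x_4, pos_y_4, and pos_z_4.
pos_x_1 = 6, pos_y_1 = 3, pos_z_1 = 4.5, width_1 = 1.5, depth_1 = 2, pos_x_2 = 2.5, pos_y_2 = 5, width_2 = 2.5, height_2 = 1.5, pos_x_3 = 4.5, pos_y_3 = 5.5, pos_z_3 = 4.5, pos_x_4 = 2.5, pos_y_4 = 5, pos_z_4 = 1.5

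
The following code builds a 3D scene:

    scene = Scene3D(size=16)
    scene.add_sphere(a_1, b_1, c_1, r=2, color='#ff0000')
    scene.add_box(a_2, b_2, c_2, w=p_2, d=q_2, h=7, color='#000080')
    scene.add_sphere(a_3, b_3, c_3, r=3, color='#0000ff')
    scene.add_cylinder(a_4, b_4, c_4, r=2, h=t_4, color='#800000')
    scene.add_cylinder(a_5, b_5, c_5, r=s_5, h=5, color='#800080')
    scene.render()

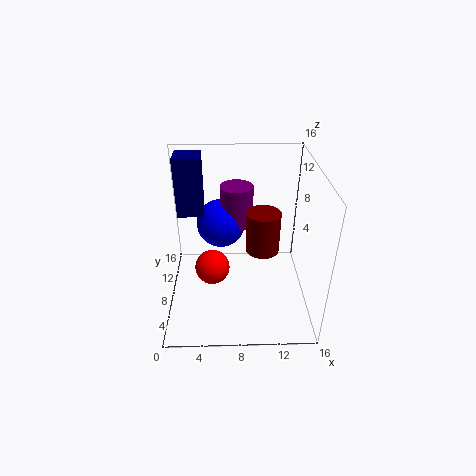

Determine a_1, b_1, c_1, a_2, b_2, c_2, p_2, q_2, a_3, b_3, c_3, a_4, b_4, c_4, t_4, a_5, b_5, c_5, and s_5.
a_1 = 5
b_1 = 8
c_1 = 4
a_2 = 1
b_2 = 11
c_2 = 9
p_2 = 3
q_2 = 3
a_3 = 6
b_3 = 13
c_3 = 7
a_4 = 11
b_4 = 10
c_4 = 5
t_4 = 5
a_5 = 8
b_5 = 13
c_5 = 7
s_5 = 2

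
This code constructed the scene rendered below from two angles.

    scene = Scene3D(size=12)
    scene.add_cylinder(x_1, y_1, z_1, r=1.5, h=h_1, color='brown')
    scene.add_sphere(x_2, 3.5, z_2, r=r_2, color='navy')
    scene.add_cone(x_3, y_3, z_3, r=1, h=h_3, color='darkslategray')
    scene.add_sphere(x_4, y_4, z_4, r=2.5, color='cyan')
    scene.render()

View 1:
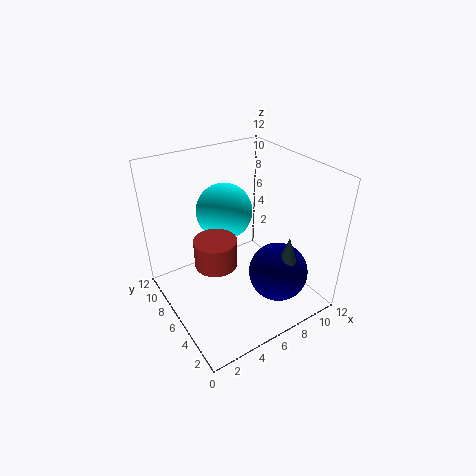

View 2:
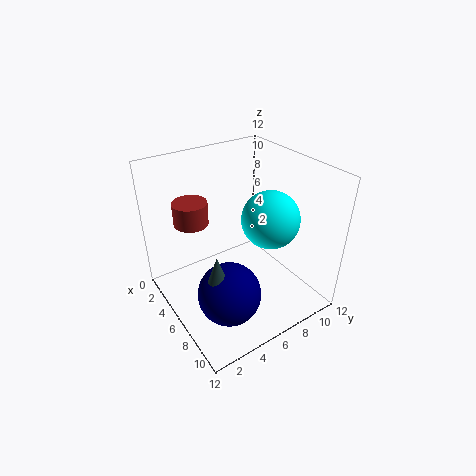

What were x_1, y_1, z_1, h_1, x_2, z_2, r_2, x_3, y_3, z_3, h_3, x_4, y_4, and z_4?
x_1 = 2.5; y_1 = 3.5; z_1 = 6.5; h_1 = 2; x_2 = 8.5; z_2 = 3; r_2 = 2.5; x_3 = 8.5; y_3 = 2.5; z_3 = 4; h_3 = 3; x_4 = 6.5; y_4 = 9; z_4 = 7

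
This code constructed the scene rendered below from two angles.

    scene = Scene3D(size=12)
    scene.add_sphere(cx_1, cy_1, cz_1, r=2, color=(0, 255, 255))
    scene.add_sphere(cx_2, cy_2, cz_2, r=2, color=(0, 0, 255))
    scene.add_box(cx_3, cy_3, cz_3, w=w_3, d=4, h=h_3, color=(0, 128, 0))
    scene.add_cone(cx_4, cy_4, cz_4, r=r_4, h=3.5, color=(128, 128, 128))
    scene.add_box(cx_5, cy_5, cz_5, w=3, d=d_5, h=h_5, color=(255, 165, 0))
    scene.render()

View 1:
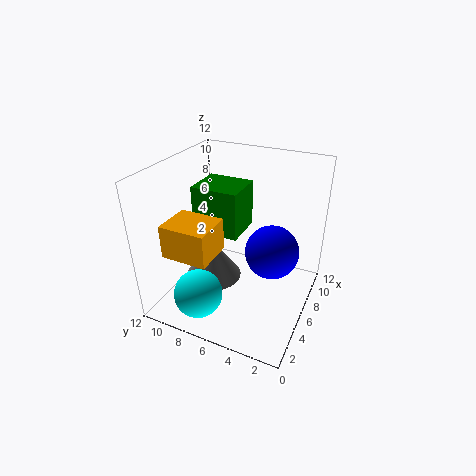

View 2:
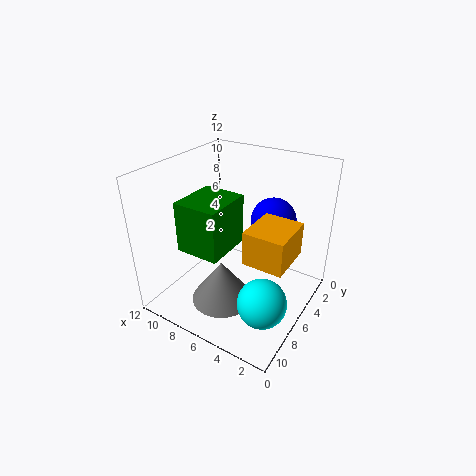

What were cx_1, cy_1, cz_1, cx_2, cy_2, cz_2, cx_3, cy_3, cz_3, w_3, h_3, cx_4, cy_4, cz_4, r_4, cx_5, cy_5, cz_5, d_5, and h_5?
cx_1 = 2.5
cy_1 = 8
cz_1 = 2
cx_2 = 4.5
cy_2 = 2.5
cz_2 = 6.5
cx_3 = 5.5
cy_3 = 6
cz_3 = 6
w_3 = 3.5
h_3 = 4
cx_4 = 6
cy_4 = 8.5
cz_4 = 1.5
r_4 = 2.5
cx_5 = 0.5
cy_5 = 6
cz_5 = 6.5
d_5 = 3.5
h_5 = 2.5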